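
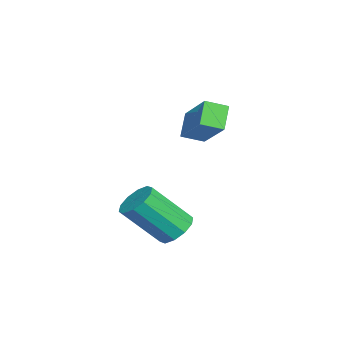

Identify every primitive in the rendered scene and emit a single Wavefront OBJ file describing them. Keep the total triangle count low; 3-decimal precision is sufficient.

v 2.716 -3.111 -1.709
v 3.2 -3.404 -2.067
v 3.449 -4.581 -0.769
v 2.964 -4.289 -0.411
v 3.374 -3.11 -1.833
v 3.623 -4.287 -0.535
v 3.296 -2.816 -1.552
v 3.545 -3.993 -0.254
v 2.997 -2.635 -1.331
v 3.245 -3.812 -0.033
v 2.59 -2.636 -1.254
v 2.838 -3.813 0.044
v 2.231 -2.819 -1.351
v 2.48 -3.996 -0.053
v 2.057 -3.113 -1.585
v 2.306 -4.29 -0.287
v 2.135 -3.407 -1.866
v 2.384 -4.584 -0.568
v 2.435 -3.588 -2.087
v 2.683 -4.765 -0.789
v 2.842 -3.587 -2.164
v 3.09 -4.764 -0.866
v -1.217 -3.18 1.565
v -0.006 -2.493 2.558
v -1.411 -2.452 1.297
v -0.2 -1.764 2.29
v -0.56 -3.276 0.83
v 0.651 -2.588 1.823
v -0.754 -2.547 0.562
v 0.457 -1.86 1.555
f 2 1 5
f 2 5 3
f 3 5 6
f 3 6 4
f 5 1 7
f 5 7 6
f 6 7 8
f 6 8 4
f 7 1 9
f 7 9 8
f 8 9 10
f 8 10 4
f 9 1 11
f 9 11 10
f 10 11 12
f 10 12 4
f 11 1 13
f 11 13 12
f 12 13 14
f 12 14 4
f 13 1 15
f 13 15 14
f 14 15 16
f 14 16 4
f 15 1 17
f 15 17 16
f 16 17 18
f 16 18 4
f 17 1 19
f 17 19 18
f 18 19 20
f 18 20 4
f 19 1 21
f 19 21 20
f 20 21 22
f 20 22 4
f 21 1 2
f 21 2 22
f 22 2 3
f 22 3 4
f 24 26 23
f 27 24 23
f 23 26 25
f 25 27 23
f 24 30 26
f 28 24 27
f 28 30 24
f 26 30 25
f 29 27 25
f 25 30 29
f 29 28 27
f 30 28 29



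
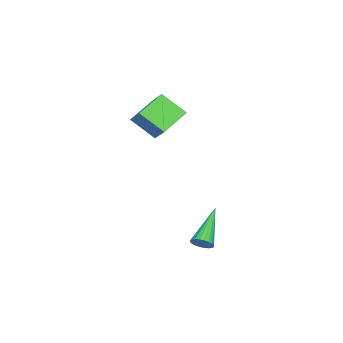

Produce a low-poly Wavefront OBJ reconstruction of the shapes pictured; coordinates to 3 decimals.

v 3.796 3.383 -1.987
v 4.048 3.606 -1.591
v 2.064 3.217 -0.793
v 3.968 3.768 -1.684
v 3.863 3.871 -1.822
v 3.747 3.901 -1.986
v 3.638 3.851 -2.15
v 3.554 3.73 -2.29
v 3.506 3.557 -2.383
v 3.502 3.356 -2.416
v 3.543 3.16 -2.384
v 3.623 2.998 -2.291
v 3.728 2.895 -2.153
v 3.844 2.865 -1.989
v 3.953 2.915 -1.825
v 4.037 3.036 -1.685
v 4.085 3.209 -1.592
v 4.089 3.41 -1.559
v 0.947 -1.314 3
v -0.288 -0.843 3.688
v 0.871 -0.17 2.08
v -0.364 0.301 2.768
v 1.844 -0.441 4.012
v 0.609 0.03 4.7
v 1.768 0.703 3.092
v 0.533 1.174 3.78
f 2 1 4
f 2 4 3
f 4 1 5
f 4 5 3
f 5 1 6
f 5 6 3
f 6 1 7
f 6 7 3
f 7 1 8
f 7 8 3
f 8 1 9
f 8 9 3
f 9 1 10
f 9 10 3
f 10 1 11
f 10 11 3
f 11 1 12
f 11 12 3
f 12 1 13
f 12 13 3
f 13 1 14
f 13 14 3
f 14 1 15
f 14 15 3
f 15 1 16
f 15 16 3
f 16 1 17
f 16 17 3
f 17 1 18
f 17 18 3
f 18 1 2
f 18 2 3
f 20 22 19
f 23 20 19
f 19 22 21
f 21 23 19
f 20 26 22
f 24 20 23
f 24 26 20
f 22 26 21
f 25 23 21
f 21 26 25
f 25 24 23
f 26 24 25



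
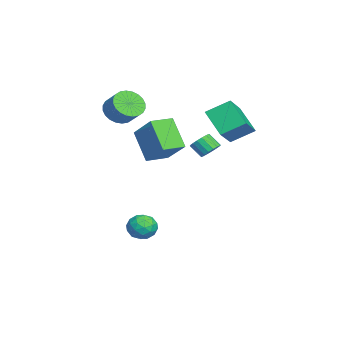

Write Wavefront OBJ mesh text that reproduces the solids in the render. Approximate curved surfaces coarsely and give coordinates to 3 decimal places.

v -4.077 -3.543 3.507
v -3.435 -3.305 2.697
v -2.622 -2.618 3.544
v -3.263 -2.857 4.353
v -3.697 -2.985 2.689
v -2.884 -2.298 3.536
v -4.017 -2.75 2.806
v -3.204 -2.063 3.653
v -4.346 -2.636 3.029
v -3.533 -1.949 3.876
v -4.634 -2.66 3.325
v -3.821 -1.973 4.172
v -4.837 -2.818 3.649
v -4.024 -2.132 4.496
v -4.924 -3.087 3.951
v -4.111 -2.401 4.798
v -4.882 -3.426 4.185
v -4.069 -2.739 5.032
v -4.718 -3.782 4.316
v -3.905 -3.095 5.163
v -4.456 -4.102 4.324
v -3.643 -3.415 5.171
v -4.136 -4.337 4.207
v -3.323 -3.65 5.054
v -3.807 -4.451 3.984
v -2.994 -3.764 4.831
v -3.519 -4.427 3.688
v -2.706 -3.74 4.535
v -3.316 -4.268 3.364
v -2.503 -3.582 4.211
v -3.229 -3.999 3.062
v -2.416 -3.313 3.909
v -3.271 -3.661 2.828
v -2.458 -2.974 3.675
v 1.131 -1.424 -3
v 1.72 -0.915 -3.537
v 2 -2.665 -3.223
v 2.589 -2.156 -3.76
v 2.541 -1.996 -2.829
v 2.004 -1.229 -2.691
v 1.716 -2.351 -4.069
v 1.179 -1.584 -3.931
v 2.082 -1.487 -4.198
v 2.591 -1.268 -3.432
v 1.129 -2.312 -3.328
v 1.638 -2.093 -2.562
v 1.349 -1.061 -3.249
v 2.371 -2.519 -3.511
v 2.343 -2.425 -2.964
v 2.689 -2.126 -3.28
v 1.516 -1.246 -2.751
v 1.862 -0.946 -3.067
v 2.345 -1.581 -2.651
v 1.858 -2.634 -3.693
v 2.204 -2.334 -4.009
v 1.031 -1.454 -3.48
v 1.377 -1.155 -3.796
v 1.375 -1.999 -4.109
v 1.908 -1.098 -3.953
v 2.419 -1.827 -4.084
v 1.906 -1.942 -4.266
v 1.59 -1.491 -4.185
v 2.208 -0.969 -3.503
v 2.719 -1.698 -3.634
v 2.69 -1.604 -3.086
v 2.374 -1.154 -3.005
v 2.42 -1.305 -3.891
v 1.001 -1.882 -3.126
v 1.512 -2.611 -3.257
v 1.346 -2.426 -3.755
v 1.03 -1.976 -3.674
v 1.301 -1.753 -2.676
v 1.812 -2.482 -2.807
v 2.13 -2.089 -2.575
v 1.814 -1.638 -2.494
v 1.3 -2.275 -2.869
v -3.907 2.067 2.938
v -4.058 3.51 3.805
v -2.701 2.998 1.597
v -2.852 4.441 2.463
v -2.188 1.539 4.117
v -2.339 2.982 4.983
v -0.982 2.47 2.775
v -1.133 3.913 3.642
v -1.246 1.933 1.399
v -0.663 2.071 1.78
v -0.99 1.404 2.522
v -1.574 1.267 2.141
v -0.888 2.302 1.888
v -1.215 1.635 2.63
v -1.194 2.449 1.885
v -1.521 1.782 2.627
v -1.513 2.477 1.77
v -1.84 1.81 2.512
v -1.77 2.381 1.57
v -2.097 1.714 2.312
v -1.908 2.182 1.331
v -2.235 1.516 2.073
v -1.894 1.927 1.108
v -2.221 1.26 1.85
v -1.732 1.673 0.951
v -2.059 1.006 1.693
v -1.458 1.478 0.897
v -1.785 0.811 1.639
v -1.136 1.388 0.958
v -1.463 0.721 1.7
v -0.839 1.423 1.12
v -1.167 0.756 1.862
v -0.636 1.575 1.346
v -0.963 0.908 2.088
v -0.572 1.809 1.584
v -0.899 1.142 2.326
v 0.996 -1.063 3.802
v 2.376 -0.046 5.164
v 2.133 -0.321 2.096
v 3.514 0.696 3.459
v 1.806 -2.216 3.841
v 3.187 -1.199 5.204
v 2.944 -1.474 2.136
v 4.324 -0.457 3.498
f 2 1 5
f 2 5 3
f 3 5 6
f 3 6 4
f 5 1 7
f 5 7 6
f 6 7 8
f 6 8 4
f 7 1 9
f 7 9 8
f 8 9 10
f 8 10 4
f 9 1 11
f 9 11 10
f 10 11 12
f 10 12 4
f 11 1 13
f 11 13 12
f 12 13 14
f 12 14 4
f 13 1 15
f 13 15 14
f 14 15 16
f 14 16 4
f 15 1 17
f 15 17 16
f 16 17 18
f 16 18 4
f 17 1 19
f 17 19 18
f 18 19 20
f 18 20 4
f 19 1 21
f 19 21 20
f 20 21 22
f 20 22 4
f 21 1 23
f 21 23 22
f 22 23 24
f 22 24 4
f 23 1 25
f 23 25 24
f 24 25 26
f 24 26 4
f 25 1 27
f 25 27 26
f 26 27 28
f 26 28 4
f 27 1 29
f 27 29 28
f 28 29 30
f 28 30 4
f 29 1 31
f 29 31 30
f 30 31 32
f 30 32 4
f 31 1 33
f 31 33 32
f 32 33 34
f 32 34 4
f 33 1 2
f 33 2 34
f 34 2 3
f 34 3 4
f 35 72 51
f 72 46 75
f 51 75 40
f 72 75 51
f 35 51 47
f 51 40 52
f 47 52 36
f 51 52 47
f 35 47 56
f 47 36 57
f 56 57 42
f 47 57 56
f 35 56 68
f 56 42 71
f 68 71 45
f 56 71 68
f 35 68 72
f 68 45 76
f 72 76 46
f 68 76 72
f 36 52 63
f 52 40 66
f 63 66 44
f 52 66 63
f 40 75 53
f 75 46 74
f 53 74 39
f 75 74 53
f 46 76 73
f 76 45 69
f 73 69 37
f 76 69 73
f 45 71 70
f 71 42 58
f 70 58 41
f 71 58 70
f 42 57 62
f 57 36 59
f 62 59 43
f 57 59 62
f 38 64 50
f 64 44 65
f 50 65 39
f 64 65 50
f 38 50 48
f 50 39 49
f 48 49 37
f 50 49 48
f 38 48 55
f 48 37 54
f 55 54 41
f 48 54 55
f 38 55 60
f 55 41 61
f 60 61 43
f 55 61 60
f 38 60 64
f 60 43 67
f 64 67 44
f 60 67 64
f 39 65 53
f 65 44 66
f 53 66 40
f 65 66 53
f 37 49 73
f 49 39 74
f 73 74 46
f 49 74 73
f 41 54 70
f 54 37 69
f 70 69 45
f 54 69 70
f 43 61 62
f 61 41 58
f 62 58 42
f 61 58 62
f 44 67 63
f 67 43 59
f 63 59 36
f 67 59 63
f 78 80 77
f 81 78 77
f 77 80 79
f 79 81 77
f 78 84 80
f 82 78 81
f 82 84 78
f 80 84 79
f 83 81 79
f 79 84 83
f 83 82 81
f 84 82 83
f 86 85 89
f 86 89 87
f 87 89 90
f 87 90 88
f 89 85 91
f 89 91 90
f 90 91 92
f 90 92 88
f 91 85 93
f 91 93 92
f 92 93 94
f 92 94 88
f 93 85 95
f 93 95 94
f 94 95 96
f 94 96 88
f 95 85 97
f 95 97 96
f 96 97 98
f 96 98 88
f 97 85 99
f 97 99 98
f 98 99 100
f 98 100 88
f 99 85 101
f 99 101 100
f 100 101 102
f 100 102 88
f 101 85 103
f 101 103 102
f 102 103 104
f 102 104 88
f 103 85 105
f 103 105 104
f 104 105 106
f 104 106 88
f 105 85 107
f 105 107 106
f 106 107 108
f 106 108 88
f 107 85 109
f 107 109 108
f 108 109 110
f 108 110 88
f 109 85 111
f 109 111 110
f 110 111 112
f 110 112 88
f 111 85 86
f 111 86 112
f 112 86 87
f 112 87 88
f 114 116 113
f 117 114 113
f 113 116 115
f 115 117 113
f 114 120 116
f 118 114 117
f 118 120 114
f 116 120 115
f 119 117 115
f 115 120 119
f 119 118 117
f 120 118 119



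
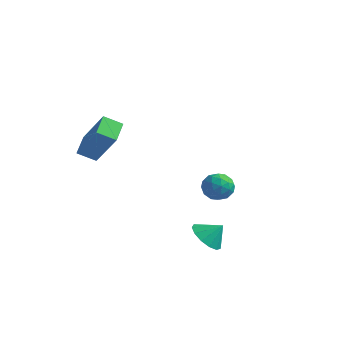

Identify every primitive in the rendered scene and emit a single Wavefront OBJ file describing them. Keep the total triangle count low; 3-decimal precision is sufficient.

v 2.938 -2.298 -2.447
v 3.527 -2.931 -2.543
v 3.502 -1.882 -1.733
v 3.656 -2.574 -2.853
v 3.558 -2.129 -3.034
v 3.263 -1.738 -3.029
v 2.864 -1.524 -2.838
v 2.49 -1.556 -2.524
v 2.257 -1.824 -2.185
v 2.241 -2.242 -1.93
v 2.446 -2.677 -1.838
v 2.808 -2.992 -1.94
v 3.21 -3.087 -2.203
v -2.192 -4.616 2.062
v -2.622 -3.601 2.484
v -1.506 -4.138 1.611
v -1.936 -3.123 2.033
v -0.944 -4.797 3.767
v -1.374 -3.782 4.189
v -0.258 -4.319 3.316
v -0.688 -3.304 3.738
v 0.762 2.246 -1.319
v 1.278 2.278 -1.942
v 0.202 1.182 -1.838
v 0.718 1.214 -2.461
v 0.986 1.02 -1.722
v 1.332 1.678 -1.401
v 0.148 1.782 -2.379
v 0.494 2.44 -2.058
v 0.899 1.991 -2.597
v 1.417 1.52 -2.19
v 0.063 1.94 -1.59
v 0.581 1.469 -1.183
v 1.069 2.356 -1.585
v 0.411 1.104 -2.195
v 0.568 0.991 -1.761
v 0.872 1.009 -2.126
v 1.101 2.003 -1.267
v 1.405 2.022 -1.633
v 1.233 1.282 -1.503
v 0.075 1.438 -2.147
v 0.379 1.457 -2.513
v 0.608 2.451 -1.654
v 0.912 2.469 -2.019
v 0.247 2.178 -2.277
v 1.15 2.206 -2.336
v 0.821 1.58 -2.641
v 0.485 1.914 -2.593
v 0.689 2.301 -2.404
v 1.455 1.929 -2.097
v 1.125 1.303 -2.402
v 1.283 1.189 -1.968
v 1.486 1.576 -1.779
v 1.231 1.76 -2.482
v 0.355 2.157 -1.378
v 0.025 1.531 -1.683
v -0.006 1.884 -2.001
v 0.197 2.271 -1.812
v 0.659 1.88 -1.139
v 0.33 1.254 -1.444
v 0.791 1.159 -1.376
v 0.995 1.546 -1.187
v 0.249 1.7 -1.298
f 2 1 4
f 2 4 3
f 4 1 5
f 4 5 3
f 5 1 6
f 5 6 3
f 6 1 7
f 6 7 3
f 7 1 8
f 7 8 3
f 8 1 9
f 8 9 3
f 9 1 10
f 9 10 3
f 10 1 11
f 10 11 3
f 11 1 12
f 11 12 3
f 12 1 13
f 12 13 3
f 13 1 2
f 13 2 3
f 15 17 14
f 18 15 14
f 14 17 16
f 16 18 14
f 15 21 17
f 19 15 18
f 19 21 15
f 17 21 16
f 20 18 16
f 16 21 20
f 20 19 18
f 21 19 20
f 22 59 38
f 59 33 62
f 38 62 27
f 59 62 38
f 22 38 34
f 38 27 39
f 34 39 23
f 38 39 34
f 22 34 43
f 34 23 44
f 43 44 29
f 34 44 43
f 22 43 55
f 43 29 58
f 55 58 32
f 43 58 55
f 22 55 59
f 55 32 63
f 59 63 33
f 55 63 59
f 23 39 50
f 39 27 53
f 50 53 31
f 39 53 50
f 27 62 40
f 62 33 61
f 40 61 26
f 62 61 40
f 33 63 60
f 63 32 56
f 60 56 24
f 63 56 60
f 32 58 57
f 58 29 45
f 57 45 28
f 58 45 57
f 29 44 49
f 44 23 46
f 49 46 30
f 44 46 49
f 25 51 37
f 51 31 52
f 37 52 26
f 51 52 37
f 25 37 35
f 37 26 36
f 35 36 24
f 37 36 35
f 25 35 42
f 35 24 41
f 42 41 28
f 35 41 42
f 25 42 47
f 42 28 48
f 47 48 30
f 42 48 47
f 25 47 51
f 47 30 54
f 51 54 31
f 47 54 51
f 26 52 40
f 52 31 53
f 40 53 27
f 52 53 40
f 24 36 60
f 36 26 61
f 60 61 33
f 36 61 60
f 28 41 57
f 41 24 56
f 57 56 32
f 41 56 57
f 30 48 49
f 48 28 45
f 49 45 29
f 48 45 49
f 31 54 50
f 54 30 46
f 50 46 23
f 54 46 50



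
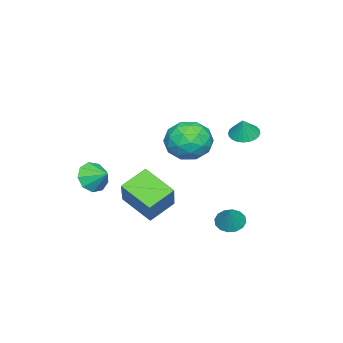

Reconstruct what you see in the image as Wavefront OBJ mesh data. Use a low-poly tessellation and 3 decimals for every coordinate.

v 2.632 -4.066 -1.089
v 2.982 -4.542 -0.423
v 2.888 -3.154 -0.571
v 3.409 -4.424 -0.842
v 3.472 -4.139 -1.376
v 3.142 -3.82 -1.776
v 2.573 -3.616 -1.854
v 2.033 -3.623 -1.575
v 1.772 -3.837 -1.068
v 1.914 -4.159 -0.571
v 2.392 -4.437 -0.316
v -2.167 -0.981 -0.931
v -1.663 -0.193 -0.116
v -1.637 -2.527 0.236
v -1.133 -1.739 1.051
v -2.364 -1.775 0.902
v -2.692 -0.82 0.182
v -0.608 -1.9 -0.062
v -0.936 -0.945 -0.782
v -0.7 -0.761 0.422
v -1.785 -0.684 1.018
v -1.515 -2.036 -0.898
v -2.6 -1.959 -0.302
v -1.962 -0.452 -0.626
v -1.338 -2.268 0.746
v -2.062 -2.29 0.658
v -1.766 -1.827 1.138
v -2.566 -0.82 -0.451
v -2.27 -0.357 0.028
v -2.682 -1.286 0.627
v -1.03 -2.363 0.092
v -0.734 -1.9 0.571
v -1.534 -0.893 -1.018
v -1.238 -0.43 -0.538
v -0.618 -1.434 -0.507
v -1.099 -0.322 0.169
v -0.788 -1.231 0.855
v -0.479 -1.326 0.201
v -0.672 -0.764 -0.223
v -1.737 -0.277 0.52
v -1.426 -1.185 1.205
v -2.149 -1.206 1.118
v -2.342 -0.645 0.694
v -1.171 -0.611 0.835
v -1.874 -1.535 -1.085
v -1.563 -2.443 -0.4
v -0.958 -2.075 -0.574
v -1.151 -1.514 -0.998
v -2.512 -1.489 -0.735
v -2.201 -2.398 -0.049
v -2.628 -1.956 0.343
v -2.821 -1.394 -0.081
v -2.129 -2.109 -0.715
v 0.253 2.369 2.11
v 0.862 2.062 1.88
v 0.667 2.471 3.07
v 0.914 2.333 1.828
v 0.866 2.61 1.82
v 0.724 2.85 1.855
v 0.511 3.016 1.93
v 0.258 3.085 2.032
v 0.004 3.044 2.146
v -0.211 2.9 2.254
v -0.356 2.676 2.341
v -0.409 2.405 2.393
v -0.36 2.128 2.401
v -0.219 1.888 2.366
v -0.005 1.721 2.291
v 0.247 1.653 2.189
v 0.501 1.694 2.075
v 0.717 1.837 1.966
v 3.33 -0.764 -2.799
v 3.034 -2.336 -1.931
v 2.159 -0.16 -2.104
v 1.862 -1.732 -1.237
v 4.558 -0.148 -1.263
v 4.261 -1.72 -0.396
v 3.386 0.456 -0.569
v 3.09 -1.116 0.299
v 0.448 1.827 -3.549
v 1.015 1.981 -3.982
v 1.172 2.073 -2.511
v 0.836 2.31 -3.935
v 0.552 2.51 -3.784
v 0.241 2.526 -3.571
v -0.015 2.355 -3.352
v -0.147 2.043 -3.186
v -0.12 1.672 -3.117
v 0.06 1.343 -3.164
v 0.344 1.143 -3.314
v 0.655 1.127 -3.528
v 0.911 1.298 -3.747
v 1.043 1.611 -3.913
f 2 1 4
f 2 4 3
f 4 1 5
f 4 5 3
f 5 1 6
f 5 6 3
f 6 1 7
f 6 7 3
f 7 1 8
f 7 8 3
f 8 1 9
f 8 9 3
f 9 1 10
f 9 10 3
f 10 1 11
f 10 11 3
f 11 1 2
f 11 2 3
f 12 49 28
f 49 23 52
f 28 52 17
f 49 52 28
f 12 28 24
f 28 17 29
f 24 29 13
f 28 29 24
f 12 24 33
f 24 13 34
f 33 34 19
f 24 34 33
f 12 33 45
f 33 19 48
f 45 48 22
f 33 48 45
f 12 45 49
f 45 22 53
f 49 53 23
f 45 53 49
f 13 29 40
f 29 17 43
f 40 43 21
f 29 43 40
f 17 52 30
f 52 23 51
f 30 51 16
f 52 51 30
f 23 53 50
f 53 22 46
f 50 46 14
f 53 46 50
f 22 48 47
f 48 19 35
f 47 35 18
f 48 35 47
f 19 34 39
f 34 13 36
f 39 36 20
f 34 36 39
f 15 41 27
f 41 21 42
f 27 42 16
f 41 42 27
f 15 27 25
f 27 16 26
f 25 26 14
f 27 26 25
f 15 25 32
f 25 14 31
f 32 31 18
f 25 31 32
f 15 32 37
f 32 18 38
f 37 38 20
f 32 38 37
f 15 37 41
f 37 20 44
f 41 44 21
f 37 44 41
f 16 42 30
f 42 21 43
f 30 43 17
f 42 43 30
f 14 26 50
f 26 16 51
f 50 51 23
f 26 51 50
f 18 31 47
f 31 14 46
f 47 46 22
f 31 46 47
f 20 38 39
f 38 18 35
f 39 35 19
f 38 35 39
f 21 44 40
f 44 20 36
f 40 36 13
f 44 36 40
f 55 54 57
f 55 57 56
f 57 54 58
f 57 58 56
f 58 54 59
f 58 59 56
f 59 54 60
f 59 60 56
f 60 54 61
f 60 61 56
f 61 54 62
f 61 62 56
f 62 54 63
f 62 63 56
f 63 54 64
f 63 64 56
f 64 54 65
f 64 65 56
f 65 54 66
f 65 66 56
f 66 54 67
f 66 67 56
f 67 54 68
f 67 68 56
f 68 54 69
f 68 69 56
f 69 54 70
f 69 70 56
f 70 54 71
f 70 71 56
f 71 54 55
f 71 55 56
f 73 75 72
f 76 73 72
f 72 75 74
f 74 76 72
f 73 79 75
f 77 73 76
f 77 79 73
f 75 79 74
f 78 76 74
f 74 79 78
f 78 77 76
f 79 77 78
f 81 80 83
f 81 83 82
f 83 80 84
f 83 84 82
f 84 80 85
f 84 85 82
f 85 80 86
f 85 86 82
f 86 80 87
f 86 87 82
f 87 80 88
f 87 88 82
f 88 80 89
f 88 89 82
f 89 80 90
f 89 90 82
f 90 80 91
f 90 91 82
f 91 80 92
f 91 92 82
f 92 80 93
f 92 93 82
f 93 80 81
f 93 81 82



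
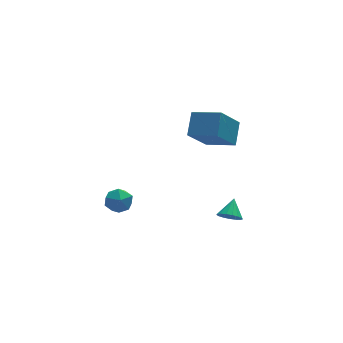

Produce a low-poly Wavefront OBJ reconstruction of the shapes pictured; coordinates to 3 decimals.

v 2.167 -1.521 -0.96
v 2.627 -1.909 -0.855
v 2.593 -0.839 -0.3
v 2.72 -1.749 -1.081
v 2.687 -1.537 -1.279
v 2.534 -1.321 -1.404
v 2.298 -1.152 -1.427
v 2.031 -1.067 -1.343
v 1.796 -1.086 -1.171
v 1.646 -1.205 -0.951
v 1.615 -1.396 -0.733
v 1.711 -1.617 -0.566
v 1.911 -1.815 -0.49
v 2.17 -1.946 -0.522
v 2.428 -1.98 -0.653
v -2.683 -0.028 0.063
v -2.127 -0.519 0.149
v -3.333 -0.621 0.891
v -2.777 -1.112 0.977
v -2.693 -0.408 1.21
v -2.291 -0.041 0.699
v -3.169 -1.099 0.341
v -2.767 -0.732 -0.17
v -2.427 -1.181 0.321
v -2.133 -0.753 0.858
v -3.327 -0.387 0.182
v -3.033 0.041 0.719
v 2.736 2.289 1.784
v 3.221 3.235 2.664
v 1.579 3.267 1.372
v 2.064 4.213 2.251
v 3.896 3.047 0.329
v 4.381 3.993 1.208
v 2.739 4.025 -0.084
v 3.224 4.971 0.796
f 2 1 4
f 2 4 3
f 4 1 5
f 4 5 3
f 5 1 6
f 5 6 3
f 6 1 7
f 6 7 3
f 7 1 8
f 7 8 3
f 8 1 9
f 8 9 3
f 9 1 10
f 9 10 3
f 10 1 11
f 10 11 3
f 11 1 12
f 11 12 3
f 12 1 13
f 12 13 3
f 13 1 14
f 13 14 3
f 14 1 15
f 14 15 3
f 15 1 2
f 15 2 3
f 16 27 21
f 16 21 17
f 16 17 23
f 16 23 26
f 16 26 27
f 17 21 25
f 21 27 20
f 27 26 18
f 26 23 22
f 23 17 24
f 19 25 20
f 19 20 18
f 19 18 22
f 19 22 24
f 19 24 25
f 20 25 21
f 18 20 27
f 22 18 26
f 24 22 23
f 25 24 17
f 29 31 28
f 32 29 28
f 28 31 30
f 30 32 28
f 29 35 31
f 33 29 32
f 33 35 29
f 31 35 30
f 34 32 30
f 30 35 34
f 34 33 32
f 35 33 34



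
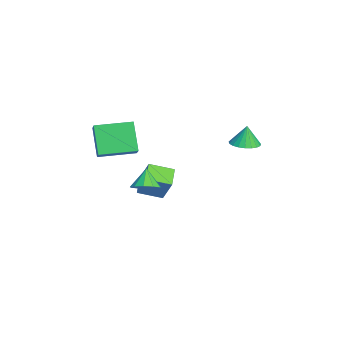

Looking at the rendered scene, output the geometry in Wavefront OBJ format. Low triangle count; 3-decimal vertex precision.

v 3.79 -1.577 0.596
v 4.465 -1.71 1.041
v 3.11 -1.523 1.644
v 4.413 -1.21 0.981
v 4.123 -0.849 0.774
v 3.705 -0.767 0.499
v 3.32 -0.995 0.261
v 3.114 -1.445 0.151
v 3.166 -1.945 0.211
v 3.457 -2.305 0.418
v 3.874 -2.387 0.693
v 4.26 -2.16 0.931
v -2.307 -4.109 -0.206
v -3.392 -4.347 1.505
v -2.557 -1.958 -0.066
v -3.642 -2.196 1.646
v -1.158 -4.024 0.534
v -2.243 -4.262 2.246
v -1.408 -1.873 0.675
v -2.493 -2.111 2.386
v 0.821 3.673 2.249
v 1.573 3.286 2.334
v 0.739 3.787 3.491
v 1.667 3.626 2.309
v 1.615 3.974 2.274
v 1.426 4.27 2.234
v 1.132 4.462 2.197
v 0.784 4.519 2.169
v 0.443 4.429 2.155
v 0.167 4.208 2.157
v 0.004 3.895 2.175
v -0.018 3.544 2.206
v 0.105 3.215 2.244
v 0.352 2.965 2.283
v 0.68 2.838 2.316
v 1.033 2.855 2.338
v 1.348 3.014 2.344
v -1.07 -1.978 -2.37
v -2.179 -1.795 -1.779
v -1.073 -0.576 -2.811
v -2.182 -0.392 -2.22
v -0.198 -1.508 -0.88
v -1.307 -1.324 -0.289
v -0.201 -0.105 -1.321
v -1.31 0.078 -0.73
f 2 1 4
f 2 4 3
f 4 1 5
f 4 5 3
f 5 1 6
f 5 6 3
f 6 1 7
f 6 7 3
f 7 1 8
f 7 8 3
f 8 1 9
f 8 9 3
f 9 1 10
f 9 10 3
f 10 1 11
f 10 11 3
f 11 1 12
f 11 12 3
f 12 1 2
f 12 2 3
f 14 16 13
f 17 14 13
f 13 16 15
f 15 17 13
f 14 20 16
f 18 14 17
f 18 20 14
f 16 20 15
f 19 17 15
f 15 20 19
f 19 18 17
f 20 18 19
f 22 21 24
f 22 24 23
f 24 21 25
f 24 25 23
f 25 21 26
f 25 26 23
f 26 21 27
f 26 27 23
f 27 21 28
f 27 28 23
f 28 21 29
f 28 29 23
f 29 21 30
f 29 30 23
f 30 21 31
f 30 31 23
f 31 21 32
f 31 32 23
f 32 21 33
f 32 33 23
f 33 21 34
f 33 34 23
f 34 21 35
f 34 35 23
f 35 21 36
f 35 36 23
f 36 21 37
f 36 37 23
f 37 21 22
f 37 22 23
f 39 41 38
f 42 39 38
f 38 41 40
f 40 42 38
f 39 45 41
f 43 39 42
f 43 45 39
f 41 45 40
f 44 42 40
f 40 45 44
f 44 43 42
f 45 43 44



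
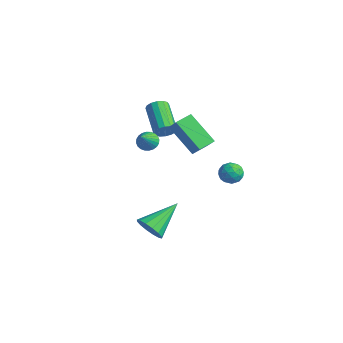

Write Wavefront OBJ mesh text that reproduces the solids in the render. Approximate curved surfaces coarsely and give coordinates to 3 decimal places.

v -2.017 0.031 -1.184
v -1.606 -0.154 -1.624
v -1.283 -0.871 -0.116
v -1.493 0.045 -1.533
v -1.46 0.242 -1.389
v -1.512 0.407 -1.214
v -1.641 0.514 -1.035
v -1.828 0.548 -0.878
v -2.043 0.504 -0.768
v -2.254 0.387 -0.721
v -2.429 0.216 -0.745
v -2.542 0.017 -0.835
v -2.575 -0.179 -0.979
v -2.523 -0.344 -1.154
v -2.394 -0.452 -1.333
v -2.207 -0.486 -1.49
v -1.992 -0.441 -1.601
v -1.781 -0.324 -1.647
v 4.018 -3.829 -2.934
v 4.266 -4.203 -2.224
v 3.782 -1.991 -1.886
v 4.631 -4.052 -2.405
v 4.832 -3.842 -2.729
v 4.815 -3.629 -3.107
v 4.585 -3.469 -3.439
v 4.202 -3.405 -3.636
v 3.77 -3.456 -3.645
v 3.405 -3.606 -3.464
v 3.204 -3.817 -3.14
v 3.221 -4.03 -2.762
v 3.452 -4.19 -2.43
v 3.834 -4.253 -2.233
v 0.369 4.379 -4.011
v 1.006 4.025 -3.905
v -0.226 3.435 -3.595
v 0.411 3.081 -3.489
v 0.238 3.661 -3.07
v 0.606 4.245 -3.327
v 0.174 3.215 -4.173
v 0.542 3.799 -4.43
v 0.885 3.306 -4.005
v 0.925 3.581 -3.323
v -0.145 3.879 -4.177
v -0.105 4.154 -3.495
v 0.74 4.285 -3.995
v 0.04 3.175 -3.505
v -0.061 3.516 -3.259
v 0.313 3.308 -3.197
v 0.505 4.414 -3.655
v 0.879 4.206 -3.593
v 0.428 3.992 -3.102
v -0.099 3.254 -3.907
v 0.275 3.046 -3.845
v 0.467 4.152 -4.303
v 0.841 3.944 -4.241
v 0.352 3.468 -4.398
v 1.043 3.654 -3.991
v 0.693 3.099 -3.746
v 0.554 3.178 -4.148
v 0.77 3.521 -4.299
v 1.066 3.816 -3.59
v 0.716 3.261 -3.346
v 0.615 3.602 -3.1
v 0.831 3.945 -3.251
v 0.995 3.393 -3.649
v 0.064 4.199 -4.154
v -0.286 3.644 -3.91
v -0.051 3.515 -4.249
v 0.165 3.858 -4.4
v 0.087 4.361 -3.754
v -0.263 3.806 -3.509
v 0.01 3.939 -3.201
v 0.226 4.282 -3.352
v -0.215 4.067 -3.851
v -1.595 1.093 -0.249
v -0.792 1.002 0.584
v -1.698 2.106 -0.039
v -0.896 2.016 0.794
v -0.064 1.544 -1.674
v 0.738 1.454 -0.841
v -0.168 2.558 -1.464
v 0.635 2.467 -0.631
v -1.685 0.929 -0.572
v -1.346 1.341 -0.219
v -2.996 1.924 0.685
v -3.335 1.511 0.332
v -1.434 1.512 -0.49
v -3.084 2.094 0.415
v -1.589 1.526 -0.782
v -3.239 2.108 0.123
v -1.77 1.38 -1.018
v -3.42 1.962 -0.114
v -1.928 1.113 -1.135
v -3.578 1.696 -0.23
v -2.021 0.797 -1.101
v -3.671 1.38 -0.196
v -2.024 0.516 -0.925
v -3.674 1.099 -0.021
v -1.936 0.346 -0.655
v -3.586 0.928 0.25
v -1.781 0.332 -0.363
v -3.431 0.914 0.542
v -1.6 0.478 -0.126
v -3.25 1.06 0.778
v -1.442 0.744 -0.01
v -3.092 1.327 0.895
v -1.349 1.06 -0.044
v -2.999 1.643 0.861
f 2 1 4
f 2 4 3
f 4 1 5
f 4 5 3
f 5 1 6
f 5 6 3
f 6 1 7
f 6 7 3
f 7 1 8
f 7 8 3
f 8 1 9
f 8 9 3
f 9 1 10
f 9 10 3
f 10 1 11
f 10 11 3
f 11 1 12
f 11 12 3
f 12 1 13
f 12 13 3
f 13 1 14
f 13 14 3
f 14 1 15
f 14 15 3
f 15 1 16
f 15 16 3
f 16 1 17
f 16 17 3
f 17 1 18
f 17 18 3
f 18 1 2
f 18 2 3
f 20 19 22
f 20 22 21
f 22 19 23
f 22 23 21
f 23 19 24
f 23 24 21
f 24 19 25
f 24 25 21
f 25 19 26
f 25 26 21
f 26 19 27
f 26 27 21
f 27 19 28
f 27 28 21
f 28 19 29
f 28 29 21
f 29 19 30
f 29 30 21
f 30 19 31
f 30 31 21
f 31 19 32
f 31 32 21
f 32 19 20
f 32 20 21
f 33 70 49
f 70 44 73
f 49 73 38
f 70 73 49
f 33 49 45
f 49 38 50
f 45 50 34
f 49 50 45
f 33 45 54
f 45 34 55
f 54 55 40
f 45 55 54
f 33 54 66
f 54 40 69
f 66 69 43
f 54 69 66
f 33 66 70
f 66 43 74
f 70 74 44
f 66 74 70
f 34 50 61
f 50 38 64
f 61 64 42
f 50 64 61
f 38 73 51
f 73 44 72
f 51 72 37
f 73 72 51
f 44 74 71
f 74 43 67
f 71 67 35
f 74 67 71
f 43 69 68
f 69 40 56
f 68 56 39
f 69 56 68
f 40 55 60
f 55 34 57
f 60 57 41
f 55 57 60
f 36 62 48
f 62 42 63
f 48 63 37
f 62 63 48
f 36 48 46
f 48 37 47
f 46 47 35
f 48 47 46
f 36 46 53
f 46 35 52
f 53 52 39
f 46 52 53
f 36 53 58
f 53 39 59
f 58 59 41
f 53 59 58
f 36 58 62
f 58 41 65
f 62 65 42
f 58 65 62
f 37 63 51
f 63 42 64
f 51 64 38
f 63 64 51
f 35 47 71
f 47 37 72
f 71 72 44
f 47 72 71
f 39 52 68
f 52 35 67
f 68 67 43
f 52 67 68
f 41 59 60
f 59 39 56
f 60 56 40
f 59 56 60
f 42 65 61
f 65 41 57
f 61 57 34
f 65 57 61
f 76 78 75
f 79 76 75
f 75 78 77
f 77 79 75
f 76 82 78
f 80 76 79
f 80 82 76
f 78 82 77
f 81 79 77
f 77 82 81
f 81 80 79
f 82 80 81
f 84 83 87
f 84 87 85
f 85 87 88
f 85 88 86
f 87 83 89
f 87 89 88
f 88 89 90
f 88 90 86
f 89 83 91
f 89 91 90
f 90 91 92
f 90 92 86
f 91 83 93
f 91 93 92
f 92 93 94
f 92 94 86
f 93 83 95
f 93 95 94
f 94 95 96
f 94 96 86
f 95 83 97
f 95 97 96
f 96 97 98
f 96 98 86
f 97 83 99
f 97 99 98
f 98 99 100
f 98 100 86
f 99 83 101
f 99 101 100
f 100 101 102
f 100 102 86
f 101 83 103
f 101 103 102
f 102 103 104
f 102 104 86
f 103 83 105
f 103 105 104
f 104 105 106
f 104 106 86
f 105 83 107
f 105 107 106
f 106 107 108
f 106 108 86
f 107 83 84
f 107 84 108
f 108 84 85
f 108 85 86



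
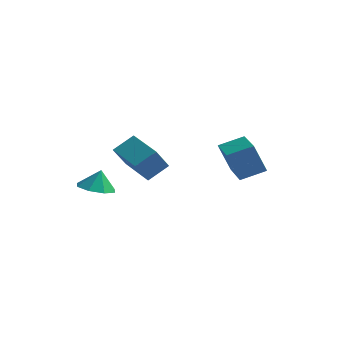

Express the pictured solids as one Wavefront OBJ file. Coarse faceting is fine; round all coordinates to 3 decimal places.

v 2.357 3.584 -1.093
v 1.778 3.28 0.562
v 3.384 4.466 -0.572
v 2.804 4.162 1.084
v 3.736 1.878 -0.924
v 3.156 1.574 0.732
v 4.762 2.76 -0.402
v 4.183 2.456 1.253
v -2.468 -1.403 -1.52
v -1.636 -1.992 -1.496
v -2.312 -1.137 -0.38
v -1.473 -1.253 -1.69
v -1.894 -0.602 -1.785
v -2.651 -0.42 -1.724
v -3.3 -0.814 -1.543
v -3.462 -1.552 -1.349
v -3.042 -2.203 -1.254
v -2.285 -2.385 -1.316
v -1.364 1.786 -1.949
v -1.504 0.749 -0.634
v -3.167 2.653 -1.457
v -3.307 1.616 -0.143
v -0.693 2.724 -1.137
v -0.833 1.687 0.177
v -2.496 3.591 -0.646
v -2.636 2.554 0.669
f 2 4 1
f 5 2 1
f 1 4 3
f 3 5 1
f 2 8 4
f 6 2 5
f 6 8 2
f 4 8 3
f 7 5 3
f 3 8 7
f 7 6 5
f 8 6 7
f 10 9 12
f 10 12 11
f 12 9 13
f 12 13 11
f 13 9 14
f 13 14 11
f 14 9 15
f 14 15 11
f 15 9 16
f 15 16 11
f 16 9 17
f 16 17 11
f 17 9 18
f 17 18 11
f 18 9 10
f 18 10 11
f 20 22 19
f 23 20 19
f 19 22 21
f 21 23 19
f 20 26 22
f 24 20 23
f 24 26 20
f 22 26 21
f 25 23 21
f 21 26 25
f 25 24 23
f 26 24 25



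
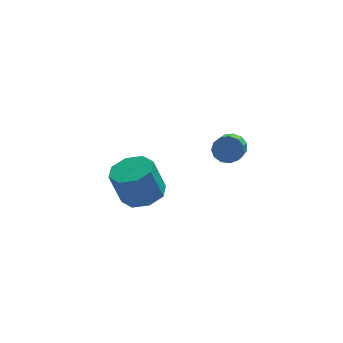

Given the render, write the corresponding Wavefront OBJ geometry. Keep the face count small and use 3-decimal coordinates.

v 3.153 -0.93 1.683
v 3.789 -1.021 1.906
v 3.423 -2.022 2.54
v 2.787 -1.93 2.317
v 3.616 -0.795 2.163
v 3.25 -1.796 2.797
v 3.296 -0.612 2.267
v 2.93 -1.613 2.901
v 2.931 -0.53 2.186
v 2.565 -1.53 2.82
v 2.636 -0.574 1.945
v 2.27 -1.575 2.579
v 2.506 -0.732 1.621
v 2.139 -1.732 2.255
v 2.581 -0.952 1.317
v 2.214 -1.953 1.951
v 2.837 -1.165 1.129
v 2.471 -2.166 1.763
v 3.194 -1.304 1.117
v 2.828 -2.304 1.751
v 3.538 -1.323 1.284
v 3.172 -2.324 1.918
v 3.76 -1.218 1.578
v 3.394 -2.219 2.212
v 0.002 2.802 -3.993
v 0.783 2.121 -3.725
v 0.239 2.177 -1.999
v -0.542 2.858 -2.267
v 1.019 2.904 -3.676
v 0.475 2.96 -1.95
v 0.659 3.627 -3.812
v 0.116 3.683 -2.087
v -0.086 3.867 -4.055
v -0.629 3.922 -2.329
v -0.779 3.483 -4.261
v -1.323 3.539 -2.535
v -1.015 2.7 -4.31
v -1.559 2.756 -2.584
v -0.656 1.977 -4.173
v -1.199 2.033 -2.448
v 0.089 1.738 -3.931
v -0.454 1.793 -2.205
f 2 1 5
f 2 5 3
f 3 5 6
f 3 6 4
f 5 1 7
f 5 7 6
f 6 7 8
f 6 8 4
f 7 1 9
f 7 9 8
f 8 9 10
f 8 10 4
f 9 1 11
f 9 11 10
f 10 11 12
f 10 12 4
f 11 1 13
f 11 13 12
f 12 13 14
f 12 14 4
f 13 1 15
f 13 15 14
f 14 15 16
f 14 16 4
f 15 1 17
f 15 17 16
f 16 17 18
f 16 18 4
f 17 1 19
f 17 19 18
f 18 19 20
f 18 20 4
f 19 1 21
f 19 21 20
f 20 21 22
f 20 22 4
f 21 1 23
f 21 23 22
f 22 23 24
f 22 24 4
f 23 1 2
f 23 2 24
f 24 2 3
f 24 3 4
f 26 25 29
f 26 29 27
f 27 29 30
f 27 30 28
f 29 25 31
f 29 31 30
f 30 31 32
f 30 32 28
f 31 25 33
f 31 33 32
f 32 33 34
f 32 34 28
f 33 25 35
f 33 35 34
f 34 35 36
f 34 36 28
f 35 25 37
f 35 37 36
f 36 37 38
f 36 38 28
f 37 25 39
f 37 39 38
f 38 39 40
f 38 40 28
f 39 25 41
f 39 41 40
f 40 41 42
f 40 42 28
f 41 25 26
f 41 26 42
f 42 26 27
f 42 27 28



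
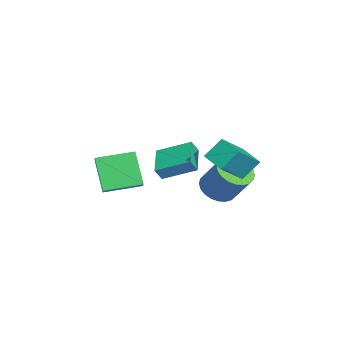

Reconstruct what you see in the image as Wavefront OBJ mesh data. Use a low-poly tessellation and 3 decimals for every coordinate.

v -0.503 -4.097 -0.728
v -1.604 -4.585 1.005
v -0.917 -2.111 -0.432
v -2.018 -2.599 1.301
v 0.558 -3.981 -0.021
v -0.543 -4.469 1.712
v 0.144 -1.995 0.275
v -0.957 -2.483 2.008
v 1.396 2.102 2.365
v 2.629 1.088 3.682
v 1.025 2.939 3.357
v 2.258 1.925 4.674
v 2.422 2.935 2.046
v 3.655 1.921 3.363
v 2.051 3.772 3.038
v 3.284 2.758 4.355
v -2.94 1.62 -1.57
v -1.946 1.296 -1.842
v -1.186 2.216 -0.163
v -2.18 2.54 0.11
v -1.968 1.669 -2.037
v -1.207 2.589 -0.358
v -2.137 2.035 -2.16
v -1.377 2.955 -0.481
v -2.428 2.337 -2.194
v -1.668 3.257 -0.515
v -2.798 2.531 -2.133
v -2.038 3.45 -0.453
v -3.189 2.585 -1.986
v -2.429 3.505 -0.306
v -3.542 2.493 -1.775
v -2.782 3.413 -0.096
v -3.804 2.268 -1.533
v -3.044 3.187 0.146
v -3.934 1.944 -1.297
v -3.174 2.864 0.382
v -3.913 1.571 -1.102
v -3.152 2.491 0.577
v -3.743 1.205 -0.979
v -2.983 2.125 0.7
v -3.452 0.903 -0.945
v -2.692 1.823 0.734
v -3.082 0.71 -1.007
v -2.322 1.629 0.673
v -2.691 0.655 -1.154
v -1.931 1.575 0.526
v -2.338 0.747 -1.364
v -1.578 1.667 0.315
v -2.076 0.973 -1.606
v -1.316 1.892 0.073
v -2.835 -1.258 -0.952
v -4.556 -1.28 -0.391
v -2.583 0.582 -0.108
v -4.304 0.56 0.452
v -2.596 -1.62 -0.232
v -4.317 -1.642 0.328
v -2.344 0.22 0.611
v -4.065 0.198 1.172
f 2 4 1
f 5 2 1
f 1 4 3
f 3 5 1
f 2 8 4
f 6 2 5
f 6 8 2
f 4 8 3
f 7 5 3
f 3 8 7
f 7 6 5
f 8 6 7
f 10 12 9
f 13 10 9
f 9 12 11
f 11 13 9
f 10 16 12
f 14 10 13
f 14 16 10
f 12 16 11
f 15 13 11
f 11 16 15
f 15 14 13
f 16 14 15
f 18 17 21
f 18 21 19
f 19 21 22
f 19 22 20
f 21 17 23
f 21 23 22
f 22 23 24
f 22 24 20
f 23 17 25
f 23 25 24
f 24 25 26
f 24 26 20
f 25 17 27
f 25 27 26
f 26 27 28
f 26 28 20
f 27 17 29
f 27 29 28
f 28 29 30
f 28 30 20
f 29 17 31
f 29 31 30
f 30 31 32
f 30 32 20
f 31 17 33
f 31 33 32
f 32 33 34
f 32 34 20
f 33 17 35
f 33 35 34
f 34 35 36
f 34 36 20
f 35 17 37
f 35 37 36
f 36 37 38
f 36 38 20
f 37 17 39
f 37 39 38
f 38 39 40
f 38 40 20
f 39 17 41
f 39 41 40
f 40 41 42
f 40 42 20
f 41 17 43
f 41 43 42
f 42 43 44
f 42 44 20
f 43 17 45
f 43 45 44
f 44 45 46
f 44 46 20
f 45 17 47
f 45 47 46
f 46 47 48
f 46 48 20
f 47 17 49
f 47 49 48
f 48 49 50
f 48 50 20
f 49 17 18
f 49 18 50
f 50 18 19
f 50 19 20
f 52 54 51
f 55 52 51
f 51 54 53
f 53 55 51
f 52 58 54
f 56 52 55
f 56 58 52
f 54 58 53
f 57 55 53
f 53 58 57
f 57 56 55
f 58 56 57



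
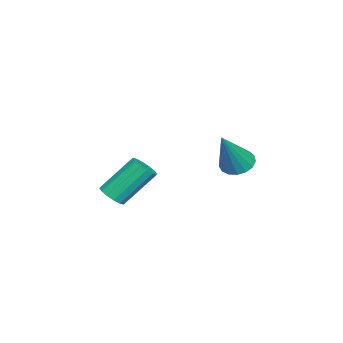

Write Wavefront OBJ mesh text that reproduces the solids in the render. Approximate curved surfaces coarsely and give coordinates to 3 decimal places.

v 2.046 -3.826 -4.085
v 2.64 -3.571 -4.015
v 1.967 -2.418 -2.525
v 1.374 -2.674 -2.595
v 2.485 -3.372 -4.238
v 1.812 -2.219 -2.749
v 2.213 -3.295 -4.42
v 1.54 -2.143 -2.931
v 1.896 -3.361 -4.513
v 1.223 -2.208 -3.023
v 1.62 -3.551 -4.491
v 0.947 -2.398 -3.001
v 1.457 -3.815 -4.359
v 0.785 -2.662 -2.87
v 1.453 -4.082 -4.155
v 0.78 -2.929 -2.665
v 1.608 -4.281 -3.931
v 0.935 -3.128 -2.442
v 1.88 -4.357 -3.749
v 1.207 -3.205 -2.26
v 2.197 -4.292 -3.657
v 1.524 -3.139 -2.167
v 2.473 -4.102 -3.679
v 1.8 -2.949 -2.189
v 2.635 -3.838 -3.81
v 1.963 -2.685 -2.321
v 2.699 1.406 -1.283
v 3.108 0.92 -1.643
v 3.861 1.074 0.483
v 3.273 1.223 -1.695
v 3.308 1.569 -1.653
v 3.202 1.877 -1.525
v 2.982 2.077 -1.343
v 2.697 2.123 -1.146
v 2.412 2.006 -0.981
v 2.193 1.751 -0.885
v 2.09 1.417 -0.881
v 2.127 1.081 -0.968
v 2.295 0.819 -1.128
v 2.555 0.692 -1.323
v 2.848 0.728 -1.509
f 2 1 5
f 2 5 3
f 3 5 6
f 3 6 4
f 5 1 7
f 5 7 6
f 6 7 8
f 6 8 4
f 7 1 9
f 7 9 8
f 8 9 10
f 8 10 4
f 9 1 11
f 9 11 10
f 10 11 12
f 10 12 4
f 11 1 13
f 11 13 12
f 12 13 14
f 12 14 4
f 13 1 15
f 13 15 14
f 14 15 16
f 14 16 4
f 15 1 17
f 15 17 16
f 16 17 18
f 16 18 4
f 17 1 19
f 17 19 18
f 18 19 20
f 18 20 4
f 19 1 21
f 19 21 20
f 20 21 22
f 20 22 4
f 21 1 23
f 21 23 22
f 22 23 24
f 22 24 4
f 23 1 25
f 23 25 24
f 24 25 26
f 24 26 4
f 25 1 2
f 25 2 26
f 26 2 3
f 26 3 4
f 28 27 30
f 28 30 29
f 30 27 31
f 30 31 29
f 31 27 32
f 31 32 29
f 32 27 33
f 32 33 29
f 33 27 34
f 33 34 29
f 34 27 35
f 34 35 29
f 35 27 36
f 35 36 29
f 36 27 37
f 36 37 29
f 37 27 38
f 37 38 29
f 38 27 39
f 38 39 29
f 39 27 40
f 39 40 29
f 40 27 41
f 40 41 29
f 41 27 28
f 41 28 29



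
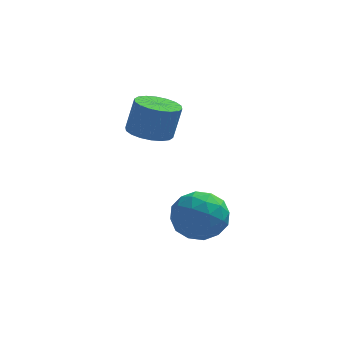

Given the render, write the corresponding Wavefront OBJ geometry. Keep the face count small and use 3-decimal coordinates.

v 1.627 0.638 -1.559
v 2.103 -0.126 -1.558
v 2.428 0.078 -0.16
v 1.953 0.842 -0.161
v 2.376 0.148 -1.662
v 2.701 0.353 -0.263
v 2.5 0.52 -1.745
v 2.825 0.724 -0.347
v 2.452 0.915 -1.791
v 2.777 1.119 -0.393
v 2.24 1.255 -1.792
v 2.565 1.459 -0.393
v 1.907 1.473 -1.746
v 2.232 1.677 -0.348
v 1.519 1.525 -1.663
v 1.844 1.729 -0.265
v 1.152 1.402 -1.56
v 1.477 1.606 -0.162
v 0.879 1.127 -1.457
v 1.204 1.332 -0.058
v 0.755 0.756 -1.373
v 1.08 0.96 0.025
v 0.803 0.361 -1.327
v 1.128 0.565 0.071
v 1.015 0.021 -1.327
v 1.34 0.225 0.072
v 1.348 -0.197 -1.372
v 1.673 0.007 0.026
v 1.736 -0.249 -1.455
v 2.061 -0.045 -0.057
v 3.178 -2.212 -3.558
v 3.942 -2.524 -2.809
v 3.178 -3.876 -4.251
v 3.942 -4.188 -3.502
v 2.903 -3.952 -3.174
v 2.904 -2.923 -2.745
v 4.216 -3.477 -4.315
v 4.217 -2.448 -3.886
v 4.584 -3.306 -3.277
v 3.772 -3.599 -2.571
v 3.348 -2.801 -4.489
v 2.536 -3.094 -3.783
v 3.56 -2.221 -3.122
v 3.56 -4.179 -3.938
v 2.949 -4.039 -3.744
v 3.398 -4.223 -3.304
v 2.95 -2.456 -3.085
v 3.399 -2.64 -2.645
v 2.788 -3.479 -2.859
v 3.721 -3.76 -4.415
v 4.17 -3.944 -3.975
v 3.722 -2.177 -3.756
v 4.171 -2.361 -3.316
v 4.332 -2.921 -4.201
v 4.386 -2.865 -2.957
v 4.386 -3.843 -3.365
v 4.548 -3.425 -3.842
v 4.548 -2.82 -3.591
v 3.909 -3.037 -2.543
v 3.909 -4.016 -2.95
v 3.299 -3.877 -2.757
v 3.299 -3.272 -2.505
v 4.287 -3.497 -2.818
v 3.211 -2.384 -4.11
v 3.211 -3.363 -4.517
v 3.821 -3.128 -4.555
v 3.821 -2.523 -4.303
v 2.734 -2.557 -3.695
v 2.734 -3.535 -4.103
v 2.572 -3.58 -3.469
v 2.572 -2.975 -3.218
v 2.833 -2.903 -4.242
f 2 1 5
f 2 5 3
f 3 5 6
f 3 6 4
f 5 1 7
f 5 7 6
f 6 7 8
f 6 8 4
f 7 1 9
f 7 9 8
f 8 9 10
f 8 10 4
f 9 1 11
f 9 11 10
f 10 11 12
f 10 12 4
f 11 1 13
f 11 13 12
f 12 13 14
f 12 14 4
f 13 1 15
f 13 15 14
f 14 15 16
f 14 16 4
f 15 1 17
f 15 17 16
f 16 17 18
f 16 18 4
f 17 1 19
f 17 19 18
f 18 19 20
f 18 20 4
f 19 1 21
f 19 21 20
f 20 21 22
f 20 22 4
f 21 1 23
f 21 23 22
f 22 23 24
f 22 24 4
f 23 1 25
f 23 25 24
f 24 25 26
f 24 26 4
f 25 1 27
f 25 27 26
f 26 27 28
f 26 28 4
f 27 1 29
f 27 29 28
f 28 29 30
f 28 30 4
f 29 1 2
f 29 2 30
f 30 2 3
f 30 3 4
f 31 68 47
f 68 42 71
f 47 71 36
f 68 71 47
f 31 47 43
f 47 36 48
f 43 48 32
f 47 48 43
f 31 43 52
f 43 32 53
f 52 53 38
f 43 53 52
f 31 52 64
f 52 38 67
f 64 67 41
f 52 67 64
f 31 64 68
f 64 41 72
f 68 72 42
f 64 72 68
f 32 48 59
f 48 36 62
f 59 62 40
f 48 62 59
f 36 71 49
f 71 42 70
f 49 70 35
f 71 70 49
f 42 72 69
f 72 41 65
f 69 65 33
f 72 65 69
f 41 67 66
f 67 38 54
f 66 54 37
f 67 54 66
f 38 53 58
f 53 32 55
f 58 55 39
f 53 55 58
f 34 60 46
f 60 40 61
f 46 61 35
f 60 61 46
f 34 46 44
f 46 35 45
f 44 45 33
f 46 45 44
f 34 44 51
f 44 33 50
f 51 50 37
f 44 50 51
f 34 51 56
f 51 37 57
f 56 57 39
f 51 57 56
f 34 56 60
f 56 39 63
f 60 63 40
f 56 63 60
f 35 61 49
f 61 40 62
f 49 62 36
f 61 62 49
f 33 45 69
f 45 35 70
f 69 70 42
f 45 70 69
f 37 50 66
f 50 33 65
f 66 65 41
f 50 65 66
f 39 57 58
f 57 37 54
f 58 54 38
f 57 54 58
f 40 63 59
f 63 39 55
f 59 55 32
f 63 55 59



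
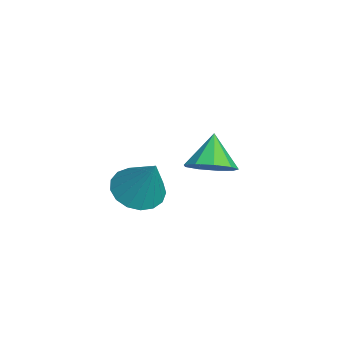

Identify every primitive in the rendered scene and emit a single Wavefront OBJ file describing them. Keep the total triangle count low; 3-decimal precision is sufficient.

v 1.663 -1.796 -1.975
v 2.411 -2.186 -2.224
v 2.417 -1.324 -0.445
v 2.451 -1.791 -2.366
v 2.311 -1.397 -2.417
v 2.022 -1.095 -2.368
v 1.65 -0.953 -2.229
v 1.282 -1.004 -2.031
v 1.001 -1.237 -1.821
v 0.871 -1.598 -1.646
v 0.923 -2.004 -1.546
v 1.144 -2.362 -1.545
v 1.484 -2.591 -1.642
v 1.865 -2.637 -1.816
v 2.2 -2.491 -2.026
v -1.828 0.832 -3.68
v -1.259 1.416 -3.299
v -2.732 1.048 -2.66
v -1.631 1.71 -3.691
v -2.095 1.593 -4.078
v -2.434 1.12 -4.279
v -2.49 0.512 -4.199
v -2.236 0.054 -3.876
v -1.791 -0.041 -3.462
v -1.363 0.273 -3.149
v -1.153 0.848 -3.085
f 2 1 4
f 2 4 3
f 4 1 5
f 4 5 3
f 5 1 6
f 5 6 3
f 6 1 7
f 6 7 3
f 7 1 8
f 7 8 3
f 8 1 9
f 8 9 3
f 9 1 10
f 9 10 3
f 10 1 11
f 10 11 3
f 11 1 12
f 11 12 3
f 12 1 13
f 12 13 3
f 13 1 14
f 13 14 3
f 14 1 15
f 14 15 3
f 15 1 2
f 15 2 3
f 17 16 19
f 17 19 18
f 19 16 20
f 19 20 18
f 20 16 21
f 20 21 18
f 21 16 22
f 21 22 18
f 22 16 23
f 22 23 18
f 23 16 24
f 23 24 18
f 24 16 25
f 24 25 18
f 25 16 26
f 25 26 18
f 26 16 17
f 26 17 18



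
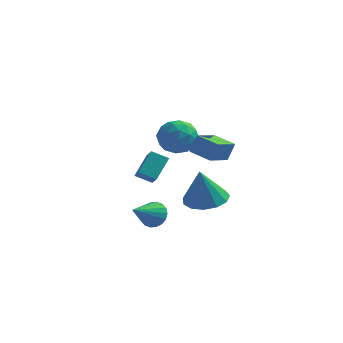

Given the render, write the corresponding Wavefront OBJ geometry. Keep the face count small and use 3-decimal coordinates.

v 0.424 0.555 -0.8
v 1.068 1.4 -0.558
v 0.236 0.165 1.06
v 0.494 1.618 -0.57
v -0.102 1.499 -0.655
v -0.532 1.08 -0.786
v -0.658 0.494 -0.922
v -0.441 -0.072 -1.019
v 0.051 -0.439 -1.046
v 0.661 -0.491 -0.996
v 1.195 -0.21 -0.883
v 1.485 0.313 -0.744
v 1.438 0.914 -0.623
v -3.01 1.064 0.14
v -2.765 2.107 1.087
v -3.446 1.686 -0.432
v -3.201 2.728 0.516
v -2.199 1.252 -0.276
v -1.954 2.294 0.672
v -2.635 1.873 -0.847
v -2.39 2.916 0.1
v 0.615 -2.397 3.473
v 0.879 -2.167 4.377
v 1.024 -1.195 3.046
v 1.289 -0.964 3.95
v 1.691 -2.836 3.27
v 1.956 -2.605 4.174
v 2.101 -1.633 2.843
v 2.365 -1.403 3.747
v -0.756 -3.196 -0.259
v -0.479 -3.617 -0.774
v -1.244 -4.544 0.579
v -0.233 -3.58 -0.572
v -0.091 -3.468 -0.308
v -0.08 -3.302 -0.034
v -0.203 -3.114 0.195
v -0.436 -2.944 0.334
v -0.732 -2.823 0.356
v -1.032 -2.776 0.256
v -1.278 -2.812 0.054
v -1.421 -2.925 -0.21
v -1.432 -3.091 -0.484
v -1.309 -3.278 -0.713
v -1.076 -3.449 -0.852
v -0.78 -3.57 -0.874
v -2.142 1.441 2.558
v -1.473 2.147 2.897
v -0.887 0.373 2.303
v -0.218 1.079 2.642
v -0.88 0.641 3.298
v -1.656 1.301 3.456
v -0.704 1.219 1.744
v -1.48 1.879 1.902
v -0.584 2.01 2.394
v -0.693 1.652 3.354
v -1.667 0.868 1.846
v -1.776 0.51 2.806
v -1.918 1.887 2.75
v -0.442 0.633 2.45
v -0.832 0.375 2.836
v -0.438 0.79 3.035
v -2.025 1.39 3.079
v -1.632 1.805 3.278
v -1.283 0.92 3.513
v -0.728 0.715 1.922
v -0.335 1.13 2.121
v -1.922 1.73 2.165
v -1.528 2.145 2.364
v -1.077 1.6 1.687
v -1.002 2.222 2.654
v -0.264 1.595 2.503
v -0.55 1.677 1.976
v -1.006 2.065 2.069
v -1.066 2.012 3.218
v -0.328 1.385 3.068
v -0.717 1.127 3.454
v -1.173 1.515 3.546
v -0.543 1.932 2.922
v -2.032 1.135 2.132
v -1.294 0.508 1.982
v -1.187 1.005 1.654
v -1.643 1.393 1.746
v -2.096 0.925 2.697
v -1.358 0.298 2.546
v -1.354 0.455 3.131
v -1.81 0.843 3.224
v -1.817 0.588 2.278
f 2 1 4
f 2 4 3
f 4 1 5
f 4 5 3
f 5 1 6
f 5 6 3
f 6 1 7
f 6 7 3
f 7 1 8
f 7 8 3
f 8 1 9
f 8 9 3
f 9 1 10
f 9 10 3
f 10 1 11
f 10 11 3
f 11 1 12
f 11 12 3
f 12 1 13
f 12 13 3
f 13 1 2
f 13 2 3
f 15 17 14
f 18 15 14
f 14 17 16
f 16 18 14
f 15 21 17
f 19 15 18
f 19 21 15
f 17 21 16
f 20 18 16
f 16 21 20
f 20 19 18
f 21 19 20
f 23 25 22
f 26 23 22
f 22 25 24
f 24 26 22
f 23 29 25
f 27 23 26
f 27 29 23
f 25 29 24
f 28 26 24
f 24 29 28
f 28 27 26
f 29 27 28
f 31 30 33
f 31 33 32
f 33 30 34
f 33 34 32
f 34 30 35
f 34 35 32
f 35 30 36
f 35 36 32
f 36 30 37
f 36 37 32
f 37 30 38
f 37 38 32
f 38 30 39
f 38 39 32
f 39 30 40
f 39 40 32
f 40 30 41
f 40 41 32
f 41 30 42
f 41 42 32
f 42 30 43
f 42 43 32
f 43 30 44
f 43 44 32
f 44 30 45
f 44 45 32
f 45 30 31
f 45 31 32
f 46 83 62
f 83 57 86
f 62 86 51
f 83 86 62
f 46 62 58
f 62 51 63
f 58 63 47
f 62 63 58
f 46 58 67
f 58 47 68
f 67 68 53
f 58 68 67
f 46 67 79
f 67 53 82
f 79 82 56
f 67 82 79
f 46 79 83
f 79 56 87
f 83 87 57
f 79 87 83
f 47 63 74
f 63 51 77
f 74 77 55
f 63 77 74
f 51 86 64
f 86 57 85
f 64 85 50
f 86 85 64
f 57 87 84
f 87 56 80
f 84 80 48
f 87 80 84
f 56 82 81
f 82 53 69
f 81 69 52
f 82 69 81
f 53 68 73
f 68 47 70
f 73 70 54
f 68 70 73
f 49 75 61
f 75 55 76
f 61 76 50
f 75 76 61
f 49 61 59
f 61 50 60
f 59 60 48
f 61 60 59
f 49 59 66
f 59 48 65
f 66 65 52
f 59 65 66
f 49 66 71
f 66 52 72
f 71 72 54
f 66 72 71
f 49 71 75
f 71 54 78
f 75 78 55
f 71 78 75
f 50 76 64
f 76 55 77
f 64 77 51
f 76 77 64
f 48 60 84
f 60 50 85
f 84 85 57
f 60 85 84
f 52 65 81
f 65 48 80
f 81 80 56
f 65 80 81
f 54 72 73
f 72 52 69
f 73 69 53
f 72 69 73
f 55 78 74
f 78 54 70
f 74 70 47
f 78 70 74



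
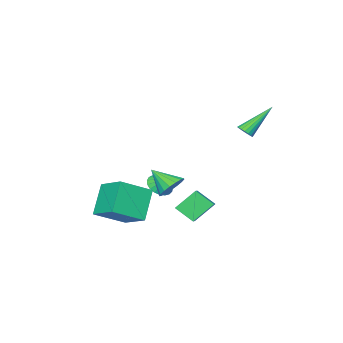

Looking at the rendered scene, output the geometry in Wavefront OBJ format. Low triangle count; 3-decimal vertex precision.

v 2.175 -0.186 -0.801
v 2.824 -0.448 -1.318
v 2.485 -1.394 0.201
v 3.008 -0.183 -1.054
v 3 0.082 -0.733
v 2.804 0.285 -0.427
v 2.464 0.381 -0.207
v 2.057 0.346 -0.123
v 1.678 0.19 -0.194
v 1.413 -0.052 -0.404
v 1.322 -0.325 -0.706
v 1.427 -0.566 -1.029
v 1.703 -0.72 -1.299
v 2.088 -0.751 -1.456
v 2.492 -0.653 -1.463
v -0.924 2.021 2.919
v -0.535 2.133 3.245
v -2.376 2.579 4.461
v -0.571 2.335 3.138
v -0.678 2.475 2.987
v -0.833 2.524 2.823
v -1.006 2.475 2.678
v -1.163 2.335 2.58
v -1.273 2.133 2.55
v -1.313 1.91 2.593
v -1.276 1.708 2.7
v -1.17 1.568 2.851
v -1.015 1.519 3.015
v -0.841 1.568 3.161
v -0.685 1.708 3.258
v -0.575 1.91 3.288
v 2.465 -3.403 -4.297
v 1.297 -4.008 -2.634
v 2.703 -1.663 -3.497
v 1.535 -2.267 -1.834
v 4.165 -4.073 -3.346
v 2.997 -4.677 -1.683
v 4.403 -2.332 -2.546
v 3.235 -2.937 -0.883
v 0.065 -3.225 -2.182
v 0.649 -3.618 -1.78
v 0.015 -2.355 -1.258
v 0.826 -3.405 -1.971
v 0.872 -3.161 -2.199
v 0.779 -2.928 -2.423
v 0.562 -2.747 -2.606
v 0.259 -2.648 -2.716
v -0.078 -2.649 -2.733
v -0.389 -2.75 -2.655
v -0.623 -2.933 -2.494
v -0.737 -3.167 -2.28
v -0.713 -3.41 -2.049
v -0.554 -3.622 -1.841
v -0.288 -3.765 -1.691
v 0.039 -3.815 -1.627
v 0.37 -3.763 -1.658
v 1.033 0.524 -1.177
v 1.697 1.056 -0.826
v 0.679 1.478 -1.953
v 1.342 2.01 -1.602
v 2.018 0.01 -2.258
v 2.681 0.542 -1.907
v 1.663 0.964 -3.034
v 2.327 1.496 -2.683
f 2 1 4
f 2 4 3
f 4 1 5
f 4 5 3
f 5 1 6
f 5 6 3
f 6 1 7
f 6 7 3
f 7 1 8
f 7 8 3
f 8 1 9
f 8 9 3
f 9 1 10
f 9 10 3
f 10 1 11
f 10 11 3
f 11 1 12
f 11 12 3
f 12 1 13
f 12 13 3
f 13 1 14
f 13 14 3
f 14 1 15
f 14 15 3
f 15 1 2
f 15 2 3
f 17 16 19
f 17 19 18
f 19 16 20
f 19 20 18
f 20 16 21
f 20 21 18
f 21 16 22
f 21 22 18
f 22 16 23
f 22 23 18
f 23 16 24
f 23 24 18
f 24 16 25
f 24 25 18
f 25 16 26
f 25 26 18
f 26 16 27
f 26 27 18
f 27 16 28
f 27 28 18
f 28 16 29
f 28 29 18
f 29 16 30
f 29 30 18
f 30 16 31
f 30 31 18
f 31 16 17
f 31 17 18
f 33 35 32
f 36 33 32
f 32 35 34
f 34 36 32
f 33 39 35
f 37 33 36
f 37 39 33
f 35 39 34
f 38 36 34
f 34 39 38
f 38 37 36
f 39 37 38
f 41 40 43
f 41 43 42
f 43 40 44
f 43 44 42
f 44 40 45
f 44 45 42
f 45 40 46
f 45 46 42
f 46 40 47
f 46 47 42
f 47 40 48
f 47 48 42
f 48 40 49
f 48 49 42
f 49 40 50
f 49 50 42
f 50 40 51
f 50 51 42
f 51 40 52
f 51 52 42
f 52 40 53
f 52 53 42
f 53 40 54
f 53 54 42
f 54 40 55
f 54 55 42
f 55 40 56
f 55 56 42
f 56 40 41
f 56 41 42
f 58 60 57
f 61 58 57
f 57 60 59
f 59 61 57
f 58 64 60
f 62 58 61
f 62 64 58
f 60 64 59
f 63 61 59
f 59 64 63
f 63 62 61
f 64 62 63



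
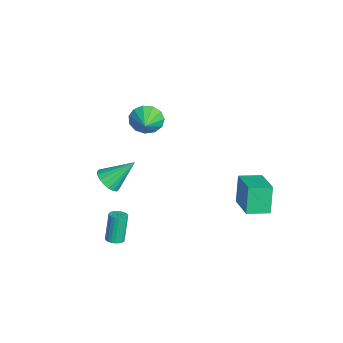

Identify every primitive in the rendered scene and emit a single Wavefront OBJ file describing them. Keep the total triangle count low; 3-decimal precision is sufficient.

v 1.499 -3.769 0.511
v 1.809 -3.259 -0.051
v 1.481 -2.351 1.789
v 1.449 -3.222 -0.098
v 1.099 -3.293 -0.024
v 0.828 -3.458 0.156
v 0.69 -3.685 0.406
v 0.712 -3.929 0.677
v 0.89 -4.141 0.915
v 1.188 -4.28 1.073
v 1.548 -4.317 1.119
v 1.898 -4.246 1.045
v 2.169 -4.081 0.865
v 2.308 -3.854 0.615
v 2.286 -3.61 0.344
v 2.108 -3.398 0.107
v -4.181 -0.846 0.149
v -3.8 -0.445 -0.672
v -3.139 -1.094 0.511
v -3.832 -0.033 -0.296
v -3.975 0.12 0.221
v -4.183 -0.033 0.715
v -4.39 -0.444 1.03
v -4.531 -0.983 1.065
v -4.561 -1.478 0.809
v -4.47 -1.772 0.344
v -4.287 -1.772 -0.183
v -4.07 -1.478 -0.604
v -3.889 -0.983 -0.787
v 2.992 -3.683 -3.098
v 3.459 -3.514 -2.98
v 2.954 -3.229 -1.403
v 2.488 -3.397 -1.522
v 3.362 -3.336 -3.043
v 2.858 -3.051 -1.466
v 3.202 -3.218 -3.115
v 2.697 -2.933 -1.539
v 3.005 -3.18 -3.185
v 2.5 -2.895 -1.608
v 2.806 -3.229 -3.24
v 2.302 -2.944 -1.663
v 2.639 -3.357 -3.27
v 2.135 -3.072 -1.693
v 2.534 -3.541 -3.271
v 2.029 -3.255 -1.694
v 2.507 -3.749 -3.242
v 2.003 -3.464 -1.665
v 2.565 -3.946 -3.188
v 2.06 -3.661 -1.611
v 2.696 -4.097 -3.118
v 2.192 -3.812 -1.541
v 2.879 -4.177 -3.045
v 2.374 -3.892 -1.468
v 3.081 -4.171 -2.982
v 2.576 -3.886 -1.405
v 3.268 -4.081 -2.938
v 2.763 -3.795 -1.361
v 3.407 -3.922 -2.922
v 2.902 -3.636 -1.346
v 3.475 -3.721 -2.937
v 2.97 -3.436 -1.36
v 1.867 2.923 -2.044
v 1.243 3.144 -0.467
v 1.846 4.219 -2.234
v 1.222 4.44 -0.657
v 3.738 3.06 -1.323
v 3.114 3.281 0.254
v 3.717 4.356 -1.513
v 3.093 4.577 0.064
f 2 1 4
f 2 4 3
f 4 1 5
f 4 5 3
f 5 1 6
f 5 6 3
f 6 1 7
f 6 7 3
f 7 1 8
f 7 8 3
f 8 1 9
f 8 9 3
f 9 1 10
f 9 10 3
f 10 1 11
f 10 11 3
f 11 1 12
f 11 12 3
f 12 1 13
f 12 13 3
f 13 1 14
f 13 14 3
f 14 1 15
f 14 15 3
f 15 1 16
f 15 16 3
f 16 1 2
f 16 2 3
f 18 17 20
f 18 20 19
f 20 17 21
f 20 21 19
f 21 17 22
f 21 22 19
f 22 17 23
f 22 23 19
f 23 17 24
f 23 24 19
f 24 17 25
f 24 25 19
f 25 17 26
f 25 26 19
f 26 17 27
f 26 27 19
f 27 17 28
f 27 28 19
f 28 17 29
f 28 29 19
f 29 17 18
f 29 18 19
f 31 30 34
f 31 34 32
f 32 34 35
f 32 35 33
f 34 30 36
f 34 36 35
f 35 36 37
f 35 37 33
f 36 30 38
f 36 38 37
f 37 38 39
f 37 39 33
f 38 30 40
f 38 40 39
f 39 40 41
f 39 41 33
f 40 30 42
f 40 42 41
f 41 42 43
f 41 43 33
f 42 30 44
f 42 44 43
f 43 44 45
f 43 45 33
f 44 30 46
f 44 46 45
f 45 46 47
f 45 47 33
f 46 30 48
f 46 48 47
f 47 48 49
f 47 49 33
f 48 30 50
f 48 50 49
f 49 50 51
f 49 51 33
f 50 30 52
f 50 52 51
f 51 52 53
f 51 53 33
f 52 30 54
f 52 54 53
f 53 54 55
f 53 55 33
f 54 30 56
f 54 56 55
f 55 56 57
f 55 57 33
f 56 30 58
f 56 58 57
f 57 58 59
f 57 59 33
f 58 30 60
f 58 60 59
f 59 60 61
f 59 61 33
f 60 30 31
f 60 31 61
f 61 31 32
f 61 32 33
f 63 65 62
f 66 63 62
f 62 65 64
f 64 66 62
f 63 69 65
f 67 63 66
f 67 69 63
f 65 69 64
f 68 66 64
f 64 69 68
f 68 67 66
f 69 67 68



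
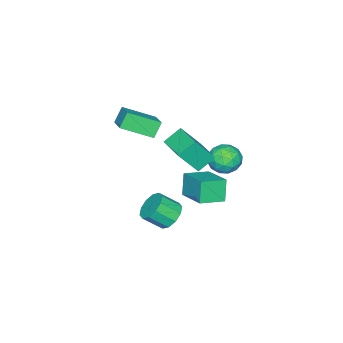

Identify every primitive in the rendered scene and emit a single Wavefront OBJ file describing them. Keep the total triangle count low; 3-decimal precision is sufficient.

v -1.017 -0.267 -2.104
v -1.995 0.265 -1.306
v 0.07 1.436 -1.908
v -0.908 1.968 -1.11
v -0.092 -1.048 -0.45
v -1.07 -0.516 0.348
v 0.995 0.655 -0.254
v 0.017 1.187 0.544
v 3.067 1.504 -3.762
v 3.484 1.022 -4.52
v 4.15 0.113 -3.575
v 3.733 0.596 -2.818
v 3.862 1.473 -4.352
v 4.527 0.564 -3.407
v 3.936 1.936 -3.959
v 4.602 1.027 -3.014
v 3.679 2.234 -3.491
v 4.344 1.326 -2.546
v 3.188 2.254 -3.127
v 3.853 1.345 -2.182
v 2.65 1.987 -3.005
v 3.316 1.078 -2.06
v 2.273 1.536 -3.173
v 2.938 0.627 -2.228
v 2.198 1.073 -3.566
v 2.864 0.164 -2.621
v 2.456 0.774 -4.034
v 3.121 -0.134 -3.089
v 2.947 0.755 -4.398
v 3.612 -0.154 -3.453
v -1.037 -2.753 -0.908
v -1.708 -2.665 0.058
v 0.066 -1.612 -0.245
v -0.605 -1.524 0.721
v 0.085 -4.376 0.019
v -0.586 -4.288 0.985
v 1.188 -3.235 0.682
v 0.517 -3.147 1.648
v -2.064 2.677 -2.65
v -1.116 2.116 -2.573
v -2.644 1.904 -1.147
v -1.696 1.343 -1.07
v -1.705 2.436 -0.917
v -1.347 2.914 -1.845
v -2.413 1.106 -1.875
v -2.055 1.584 -2.803
v -1.332 1.145 -2.094
v -0.894 1.968 -1.501
v -2.866 2.052 -2.219
v -2.428 2.875 -1.626
v -1.539 2.465 -2.743
v -2.221 1.555 -0.977
v -2.226 2.198 -0.887
v -1.669 1.869 -0.841
v -1.675 2.934 -2.315
v -1.117 2.604 -2.27
v -1.463 2.792 -1.297
v -2.643 1.416 -1.45
v -2.085 1.086 -1.405
v -2.091 2.151 -2.879
v -1.534 1.822 -2.833
v -2.297 1.228 -2.423
v -1.109 1.564 -2.416
v -1.45 1.11 -1.533
v -1.871 0.97 -2.006
v -1.661 1.251 -2.552
v -0.852 2.048 -2.068
v -1.192 1.593 -1.185
v -1.197 2.236 -1.095
v -0.987 2.517 -1.64
v -0.978 1.477 -1.787
v -2.568 2.427 -2.535
v -2.908 1.972 -1.652
v -2.773 1.503 -2.08
v -2.563 1.784 -2.625
v -2.31 2.91 -2.187
v -2.651 2.456 -1.304
v -2.099 2.769 -1.168
v -1.889 3.05 -1.714
v -2.782 2.543 -1.933
v 2.424 3.509 -1.254
v 1.901 3.26 0.108
v 3.325 5.217 -0.596
v 2.801 4.968 0.765
v 3.719 2.692 -0.905
v 3.195 2.443 0.456
v 4.619 4.4 -0.248
v 4.096 4.151 1.114
f 2 4 1
f 5 2 1
f 1 4 3
f 3 5 1
f 2 8 4
f 6 2 5
f 6 8 2
f 4 8 3
f 7 5 3
f 3 8 7
f 7 6 5
f 8 6 7
f 10 9 13
f 10 13 11
f 11 13 14
f 11 14 12
f 13 9 15
f 13 15 14
f 14 15 16
f 14 16 12
f 15 9 17
f 15 17 16
f 16 17 18
f 16 18 12
f 17 9 19
f 17 19 18
f 18 19 20
f 18 20 12
f 19 9 21
f 19 21 20
f 20 21 22
f 20 22 12
f 21 9 23
f 21 23 22
f 22 23 24
f 22 24 12
f 23 9 25
f 23 25 24
f 24 25 26
f 24 26 12
f 25 9 27
f 25 27 26
f 26 27 28
f 26 28 12
f 27 9 29
f 27 29 28
f 28 29 30
f 28 30 12
f 29 9 10
f 29 10 30
f 30 10 11
f 30 11 12
f 32 34 31
f 35 32 31
f 31 34 33
f 33 35 31
f 32 38 34
f 36 32 35
f 36 38 32
f 34 38 33
f 37 35 33
f 33 38 37
f 37 36 35
f 38 36 37
f 39 76 55
f 76 50 79
f 55 79 44
f 76 79 55
f 39 55 51
f 55 44 56
f 51 56 40
f 55 56 51
f 39 51 60
f 51 40 61
f 60 61 46
f 51 61 60
f 39 60 72
f 60 46 75
f 72 75 49
f 60 75 72
f 39 72 76
f 72 49 80
f 76 80 50
f 72 80 76
f 40 56 67
f 56 44 70
f 67 70 48
f 56 70 67
f 44 79 57
f 79 50 78
f 57 78 43
f 79 78 57
f 50 80 77
f 80 49 73
f 77 73 41
f 80 73 77
f 49 75 74
f 75 46 62
f 74 62 45
f 75 62 74
f 46 61 66
f 61 40 63
f 66 63 47
f 61 63 66
f 42 68 54
f 68 48 69
f 54 69 43
f 68 69 54
f 42 54 52
f 54 43 53
f 52 53 41
f 54 53 52
f 42 52 59
f 52 41 58
f 59 58 45
f 52 58 59
f 42 59 64
f 59 45 65
f 64 65 47
f 59 65 64
f 42 64 68
f 64 47 71
f 68 71 48
f 64 71 68
f 43 69 57
f 69 48 70
f 57 70 44
f 69 70 57
f 41 53 77
f 53 43 78
f 77 78 50
f 53 78 77
f 45 58 74
f 58 41 73
f 74 73 49
f 58 73 74
f 47 65 66
f 65 45 62
f 66 62 46
f 65 62 66
f 48 71 67
f 71 47 63
f 67 63 40
f 71 63 67
f 82 84 81
f 85 82 81
f 81 84 83
f 83 85 81
f 82 88 84
f 86 82 85
f 86 88 82
f 84 88 83
f 87 85 83
f 83 88 87
f 87 86 85
f 88 86 87



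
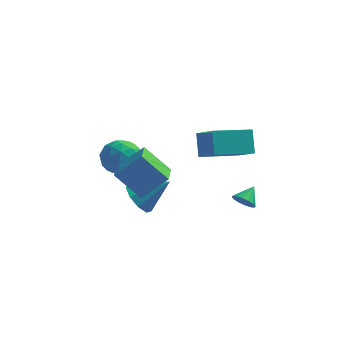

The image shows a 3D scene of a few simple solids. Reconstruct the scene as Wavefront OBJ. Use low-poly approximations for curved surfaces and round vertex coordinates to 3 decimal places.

v -1.852 -3.215 -1.775
v -3.168 -2.955 -0.458
v -1.933 -1.733 -2.149
v -3.249 -1.473 -0.831
v -0.591 -2.847 -0.589
v -1.907 -2.587 0.729
v -0.672 -1.365 -0.962
v -1.988 -1.105 0.355
v -2.422 -0.117 -4.092
v -1.776 -0.306 -4.897
v -0.918 0.157 -2.948
v -1.928 0.395 -4.864
v -2.312 0.857 -4.47
v -2.747 0.863 -3.899
v -3.031 0.411 -3.418
v -3.029 -0.288 -3.253
v -2.744 -0.907 -3.48
v -2.308 -1.156 -3.994
v -1.926 -0.919 -4.554
v 0.63 -1.081 -0.13
v 1.488 -2.126 0.816
v 0.426 -0.247 0.976
v 1.284 -1.292 1.922
v 2.456 -0.008 -0.602
v 3.314 -1.053 0.344
v 2.252 0.826 0.504
v 3.11 -0.219 1.45
v 2.939 -2.476 -2.157
v 3.198 -2.91 -1.764
v 3.361 -1.704 -1.583
v 3.426 -2.86 -2
v 3.523 -2.707 -2.277
v 3.464 -2.492 -2.522
v 3.264 -2.273 -2.669
v 2.977 -2.108 -2.679
v 2.679 -2.042 -2.549
v 2.451 -2.092 -2.314
v 2.354 -2.245 -2.037
v 2.413 -2.46 -1.792
v 2.614 -2.679 -1.644
v 2.901 -2.843 -1.634
v -4.508 1.851 -2.685
v -3.611 2.547 -2.703
v -3.469 0.533 -1.937
v -2.572 1.229 -1.955
v -3.438 1.436 -1.25
v -4.079 2.251 -1.712
v -3.001 0.829 -2.928
v -3.642 1.644 -3.39
v -2.679 1.916 -2.853
v -2.949 2.291 -1.816
v -4.131 0.789 -2.824
v -4.401 1.164 -1.787
v -4.15 2.315 -2.759
v -2.93 0.765 -1.881
v -3.438 0.887 -1.466
v -2.911 1.296 -1.477
v -4.426 2.141 -2.177
v -3.899 2.55 -2.188
v -3.797 1.897 -1.334
v -3.181 0.53 -2.452
v -2.654 0.939 -2.463
v -4.169 1.784 -3.163
v -3.642 2.193 -3.174
v -3.283 1.183 -3.306
v -3.076 2.353 -2.858
v -2.465 1.578 -2.419
v -2.717 1.343 -2.991
v -3.094 1.822 -3.262
v -3.234 2.573 -2.249
v -2.624 1.798 -1.809
v -3.133 1.92 -1.395
v -3.51 2.399 -1.666
v -2.687 2.202 -2.337
v -4.456 1.282 -2.831
v -3.846 0.507 -2.391
v -3.57 0.681 -2.974
v -3.947 1.16 -3.245
v -4.615 1.502 -2.221
v -4.004 0.727 -1.782
v -3.986 1.258 -1.378
v -4.363 1.737 -1.649
v -4.393 0.878 -2.303
f 2 4 1
f 5 2 1
f 1 4 3
f 3 5 1
f 2 8 4
f 6 2 5
f 6 8 2
f 4 8 3
f 7 5 3
f 3 8 7
f 7 6 5
f 8 6 7
f 10 9 12
f 10 12 11
f 12 9 13
f 12 13 11
f 13 9 14
f 13 14 11
f 14 9 15
f 14 15 11
f 15 9 16
f 15 16 11
f 16 9 17
f 16 17 11
f 17 9 18
f 17 18 11
f 18 9 19
f 18 19 11
f 19 9 10
f 19 10 11
f 21 23 20
f 24 21 20
f 20 23 22
f 22 24 20
f 21 27 23
f 25 21 24
f 25 27 21
f 23 27 22
f 26 24 22
f 22 27 26
f 26 25 24
f 27 25 26
f 29 28 31
f 29 31 30
f 31 28 32
f 31 32 30
f 32 28 33
f 32 33 30
f 33 28 34
f 33 34 30
f 34 28 35
f 34 35 30
f 35 28 36
f 35 36 30
f 36 28 37
f 36 37 30
f 37 28 38
f 37 38 30
f 38 28 39
f 38 39 30
f 39 28 40
f 39 40 30
f 40 28 41
f 40 41 30
f 41 28 29
f 41 29 30
f 42 79 58
f 79 53 82
f 58 82 47
f 79 82 58
f 42 58 54
f 58 47 59
f 54 59 43
f 58 59 54
f 42 54 63
f 54 43 64
f 63 64 49
f 54 64 63
f 42 63 75
f 63 49 78
f 75 78 52
f 63 78 75
f 42 75 79
f 75 52 83
f 79 83 53
f 75 83 79
f 43 59 70
f 59 47 73
f 70 73 51
f 59 73 70
f 47 82 60
f 82 53 81
f 60 81 46
f 82 81 60
f 53 83 80
f 83 52 76
f 80 76 44
f 83 76 80
f 52 78 77
f 78 49 65
f 77 65 48
f 78 65 77
f 49 64 69
f 64 43 66
f 69 66 50
f 64 66 69
f 45 71 57
f 71 51 72
f 57 72 46
f 71 72 57
f 45 57 55
f 57 46 56
f 55 56 44
f 57 56 55
f 45 55 62
f 55 44 61
f 62 61 48
f 55 61 62
f 45 62 67
f 62 48 68
f 67 68 50
f 62 68 67
f 45 67 71
f 67 50 74
f 71 74 51
f 67 74 71
f 46 72 60
f 72 51 73
f 60 73 47
f 72 73 60
f 44 56 80
f 56 46 81
f 80 81 53
f 56 81 80
f 48 61 77
f 61 44 76
f 77 76 52
f 61 76 77
f 50 68 69
f 68 48 65
f 69 65 49
f 68 65 69
f 51 74 70
f 74 50 66
f 70 66 43
f 74 66 70



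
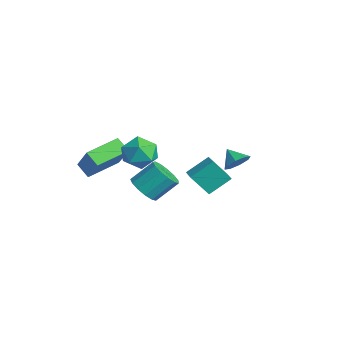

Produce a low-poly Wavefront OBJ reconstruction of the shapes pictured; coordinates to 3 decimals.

v -2.341 3.61 -4.828
v -2.742 2.659 -3.453
v -2.314 4.93 -3.907
v -2.715 3.979 -2.532
v -1.485 3.481 -4.668
v -1.886 2.53 -3.293
v -1.458 4.801 -3.747
v -1.859 3.85 -2.372
v 3.471 2.824 0.963
v 3.874 3.055 1.59
v 2.649 2.596 1.577
v 3.565 3.5 1.34
v 3.2 3.549 0.87
v 2.994 3.173 0.455
v 3.067 2.593 0.337
v 3.377 2.147 0.587
v 3.741 2.098 1.057
v 3.947 2.474 1.472
v 2.712 -2.041 -0.245
v 3.364 -1.629 -0.783
v 3.5 -0.447 0.287
v 2.848 -0.859 0.825
v 2.896 -1.434 -0.939
v 3.032 -0.252 0.132
v 2.371 -1.431 -0.874
v 2.507 -0.25 0.196
v 1.953 -1.623 -0.61
v 2.089 -0.441 0.46
v 1.777 -1.947 -0.23
v 1.913 -0.765 0.84
v 1.897 -2.3 0.145
v 2.033 -1.119 1.215
v 2.276 -2.572 0.396
v 2.412 -1.39 1.467
v 2.794 -2.675 0.444
v 2.93 -1.493 1.514
v 3.285 -2.576 0.273
v 3.421 -1.395 1.343
v 3.595 -2.308 -0.063
v 3.731 -1.126 1.008
v 3.624 -1.954 -0.456
v 3.76 -0.773 0.614
v 2.691 -1.706 3.121
v 3.57 -1.602 2.515
v 3.11 -3.358 3.445
v 3.989 -3.254 2.839
v 3.92 -2.74 3.778
v 3.661 -1.718 3.578
v 3.019 -3.242 2.382
v 2.76 -2.22 2.182
v 3.773 -2.551 2.059
v 4.33 -2.241 2.921
v 2.35 -2.719 3.039
v 2.907 -2.409 3.901
v -2.517 -3.687 -1.072
v -1.173 -3.635 0.619
v -3.024 -1.752 -0.728
v -1.681 -1.7 0.963
v -1.759 -3.38 -1.683
v -0.416 -3.328 0.008
v -2.267 -1.445 -1.339
v -0.923 -1.393 0.352
f 2 4 1
f 5 2 1
f 1 4 3
f 3 5 1
f 2 8 4
f 6 2 5
f 6 8 2
f 4 8 3
f 7 5 3
f 3 8 7
f 7 6 5
f 8 6 7
f 10 9 12
f 10 12 11
f 12 9 13
f 12 13 11
f 13 9 14
f 13 14 11
f 14 9 15
f 14 15 11
f 15 9 16
f 15 16 11
f 16 9 17
f 16 17 11
f 17 9 18
f 17 18 11
f 18 9 10
f 18 10 11
f 20 19 23
f 20 23 21
f 21 23 24
f 21 24 22
f 23 19 25
f 23 25 24
f 24 25 26
f 24 26 22
f 25 19 27
f 25 27 26
f 26 27 28
f 26 28 22
f 27 19 29
f 27 29 28
f 28 29 30
f 28 30 22
f 29 19 31
f 29 31 30
f 30 31 32
f 30 32 22
f 31 19 33
f 31 33 32
f 32 33 34
f 32 34 22
f 33 19 35
f 33 35 34
f 34 35 36
f 34 36 22
f 35 19 37
f 35 37 36
f 36 37 38
f 36 38 22
f 37 19 39
f 37 39 38
f 38 39 40
f 38 40 22
f 39 19 41
f 39 41 40
f 40 41 42
f 40 42 22
f 41 19 20
f 41 20 42
f 42 20 21
f 42 21 22
f 43 54 48
f 43 48 44
f 43 44 50
f 43 50 53
f 43 53 54
f 44 48 52
f 48 54 47
f 54 53 45
f 53 50 49
f 50 44 51
f 46 52 47
f 46 47 45
f 46 45 49
f 46 49 51
f 46 51 52
f 47 52 48
f 45 47 54
f 49 45 53
f 51 49 50
f 52 51 44
f 56 58 55
f 59 56 55
f 55 58 57
f 57 59 55
f 56 62 58
f 60 56 59
f 60 62 56
f 58 62 57
f 61 59 57
f 57 62 61
f 61 60 59
f 62 60 61

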